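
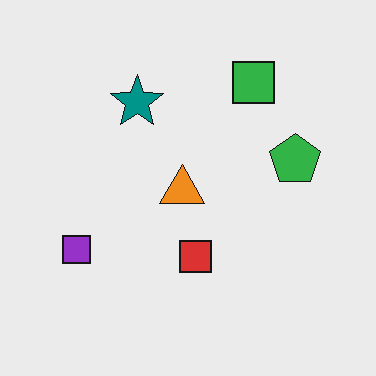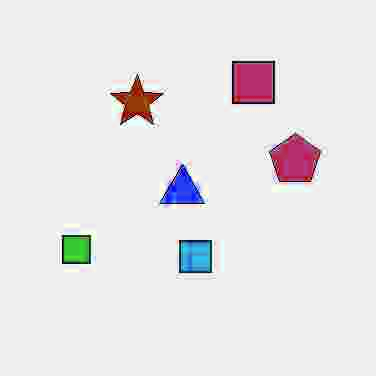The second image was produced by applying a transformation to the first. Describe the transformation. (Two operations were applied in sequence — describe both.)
It was degraded with heavy JPEG compression, then hue-shifted by a large amount.

Blocky 8×8 compression artifacts appear around shape edges and the flat background shows ringing — characteristic JPEG degradation. Every shape's color has rotated by the same amount around the hue wheel — a uniform hue shift.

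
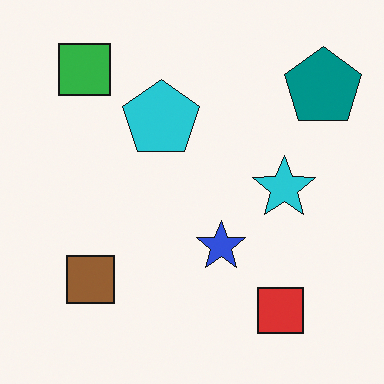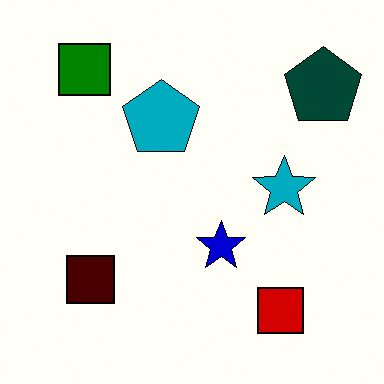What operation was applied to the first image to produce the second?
The second image is the first boosted in contrast.

Tones are pushed away from mid-grey across the whole image — a global contrast change.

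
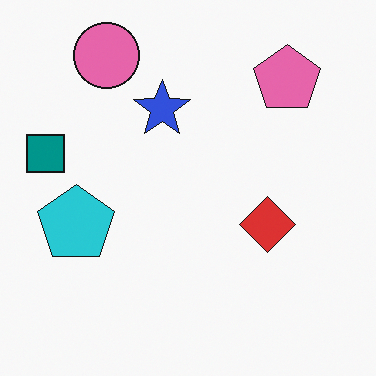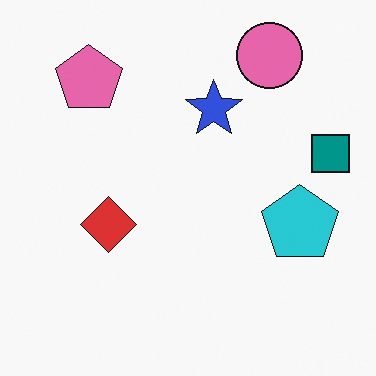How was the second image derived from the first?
Flipped horizontally (left ↔ right).

The teal square is in the left of the first image and the right of the second — shapes on opposite sides of the vertical midline have swapped in a mirror flip.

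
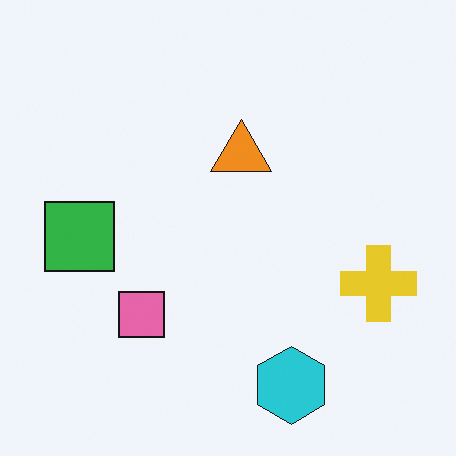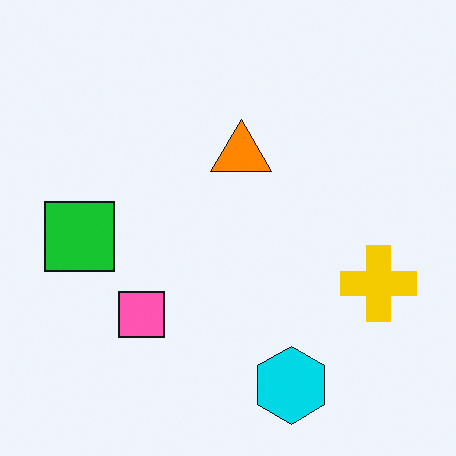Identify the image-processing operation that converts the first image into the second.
Slightly oversaturated.

All colors are more vivid — a global saturation change.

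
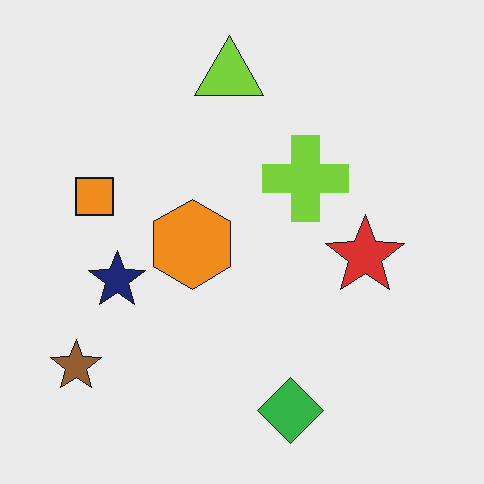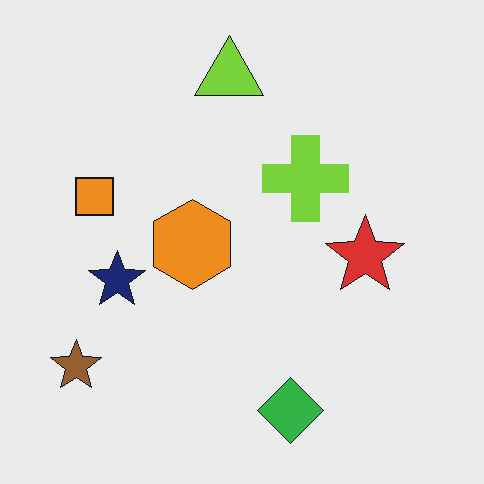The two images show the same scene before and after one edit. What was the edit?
The second image is the first given moderate JPEG compression.

Blocky 8×8 compression artifacts appear around shape edges and the flat background shows ringing — characteristic JPEG degradation.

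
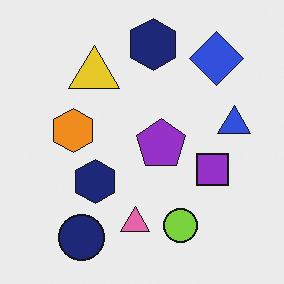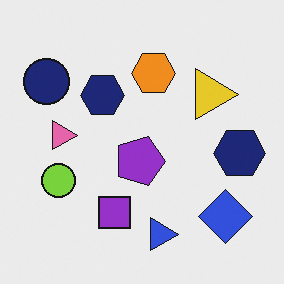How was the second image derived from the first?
It was rotated 90° clockwise.

The navy circle sits in the bottom-left of the first image and the top-left of the second — consistent with a whole-image 90° clockwise rotation.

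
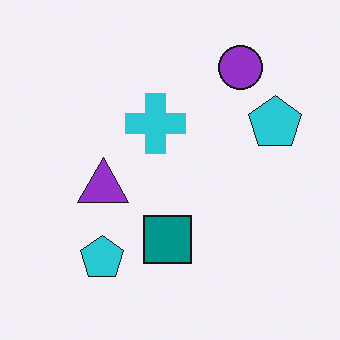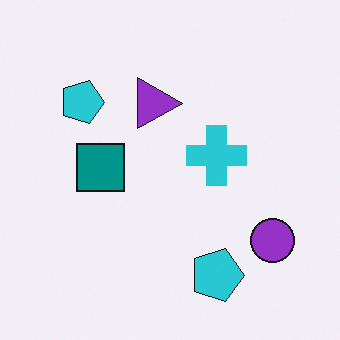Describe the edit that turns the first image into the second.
The transformation is: rotated 90° clockwise.

The purple circle sits in the top-right of the first image and the bottom-right of the second — consistent with a whole-image 90° clockwise rotation.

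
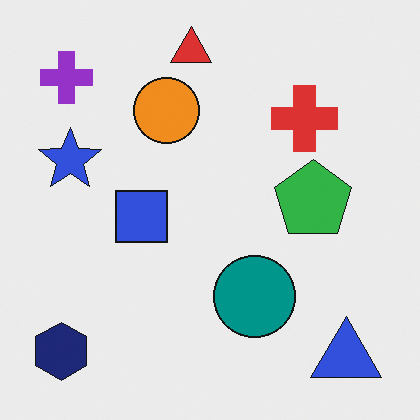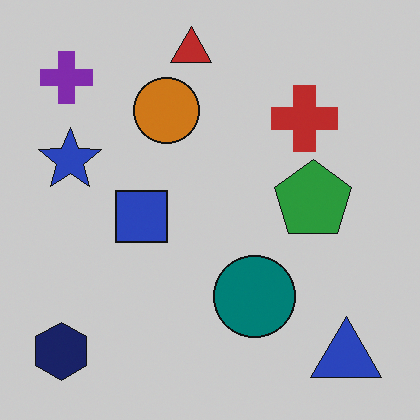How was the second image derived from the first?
Slightly darkened.

Every pixel — background and shapes alike — is uniformly darkened.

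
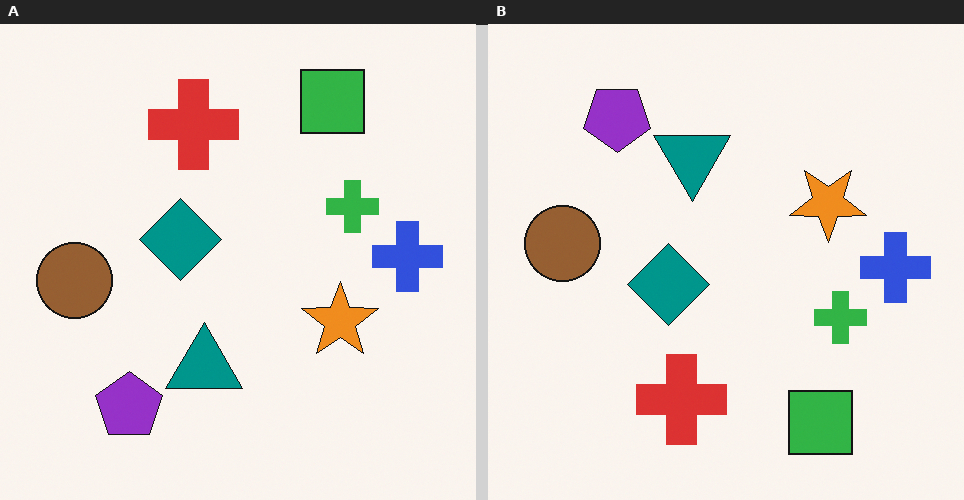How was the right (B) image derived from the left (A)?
The transformation is: flipped vertically (top ↔ bottom).

The green square is in the top-right of the left (A) image and the bottom-right of the right (B) — shapes on opposite sides of the horizontal midline have swapped in a mirror flip.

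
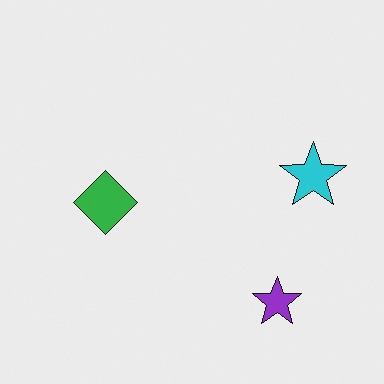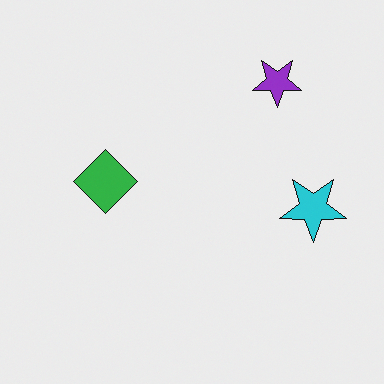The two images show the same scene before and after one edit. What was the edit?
The second image is the first flipped vertically (top ↔ bottom).

The purple star is in the bottom-right of the first image and the top-right of the second — shapes on opposite sides of the horizontal midline have swapped in a mirror flip.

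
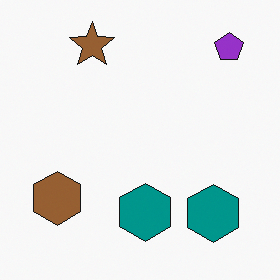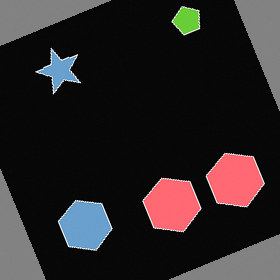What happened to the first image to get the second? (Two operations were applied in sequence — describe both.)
The image was color-inverted (negative), then rotated counter-clockwise by a clearly visible amount.

The light background has become dark and every shape's color is its complement — a photographic negative. Every shape is tilted by the same angle and the image corners show triangular fill wedges — a whole-image rotation by a non-right angle.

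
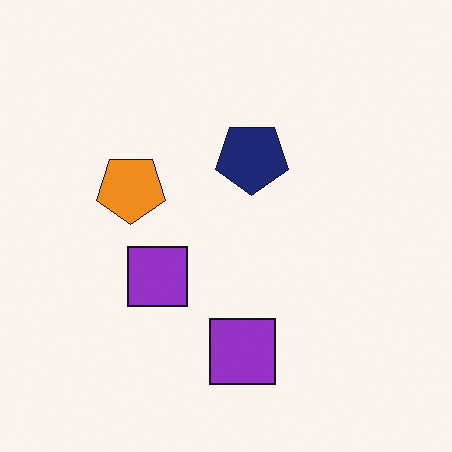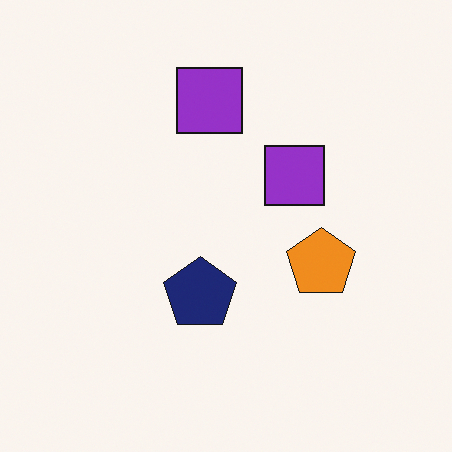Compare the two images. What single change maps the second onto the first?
It was rotated 180°.

The orange pentagon sits in the right of the second image and the left of the first — consistent with a whole-image 180° rotation.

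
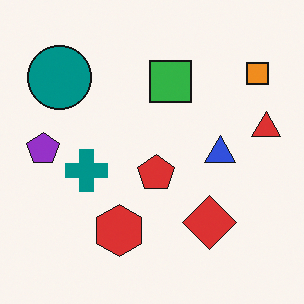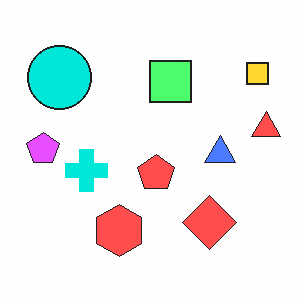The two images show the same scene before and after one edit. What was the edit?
The image was brightened a lot.

Every pixel — background and shapes alike — is uniformly brightened.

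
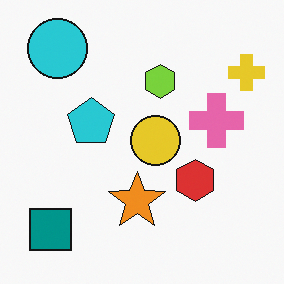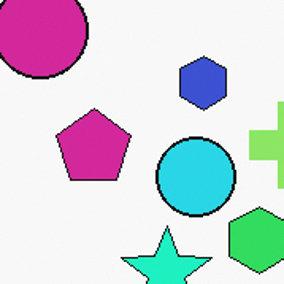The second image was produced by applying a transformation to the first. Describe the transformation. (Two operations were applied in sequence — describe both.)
This is the original image hue-shifted through roughly a third of the color wheel, then cropped to a modestly smaller region and rescaled.

Every shape's color has rotated by the same amount around the hue wheel — a uniform hue shift. The visible shapes are larger and the field of view is narrower; shapes near the original edges may be partly or wholly outside the frame — a crop-and-rescale.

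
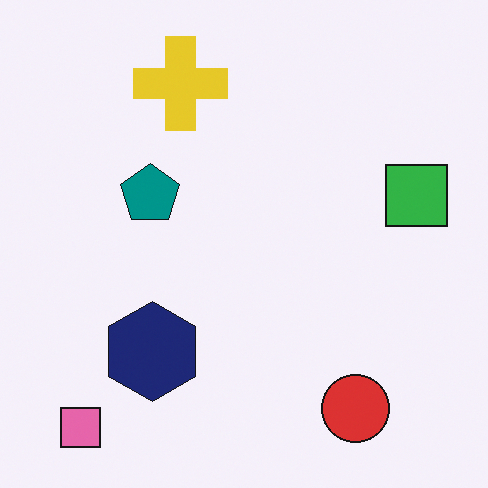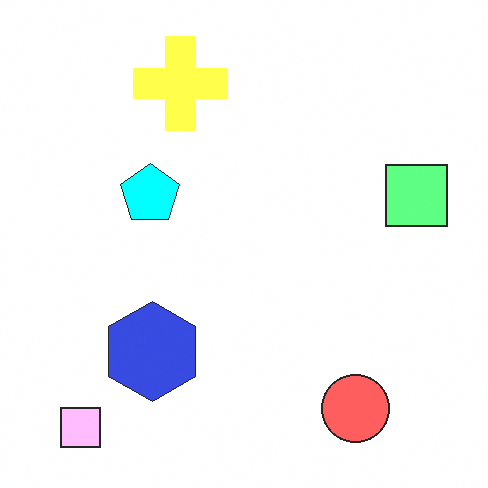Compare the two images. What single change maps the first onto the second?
Noticeably brightened.

Every pixel — background and shapes alike — is uniformly brightened.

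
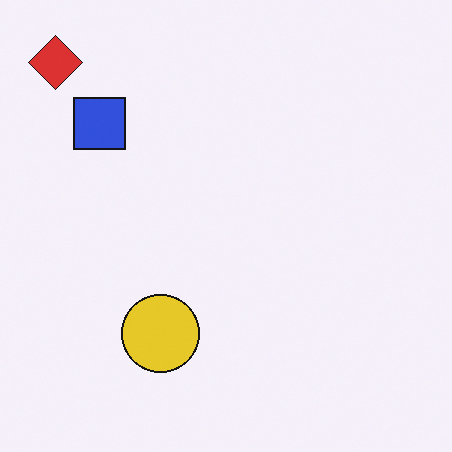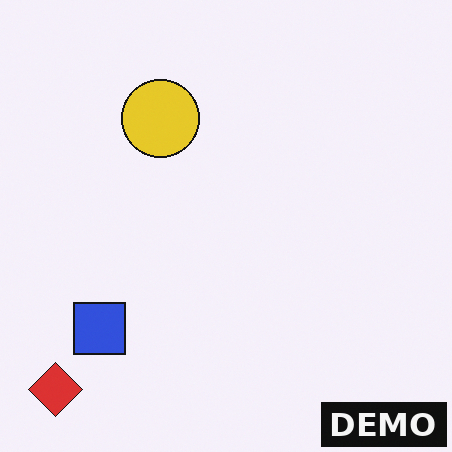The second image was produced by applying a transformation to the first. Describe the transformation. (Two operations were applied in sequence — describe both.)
The transformation is: flipped vertically (top ↔ bottom), then watermarked with the text "DEMO" in the lower-right corner.

The red diamond is in the top-left of the first image and the bottom-left of the second — shapes on opposite sides of the horizontal midline have swapped in a mirror flip. A dark label reading "DEMO" appears in the lower-right corner.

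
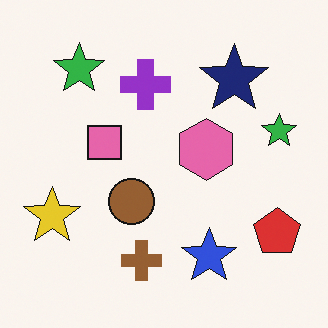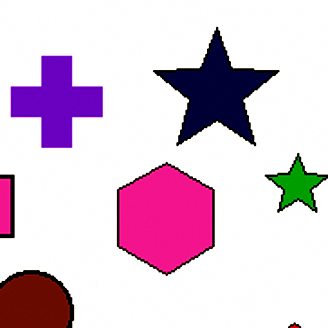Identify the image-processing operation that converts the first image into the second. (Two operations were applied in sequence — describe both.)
The image was cropped tightly and scaled back up, then given much higher contrast.

The visible shapes are larger and the field of view is narrower; shapes near the original edges may be partly or wholly outside the frame — a crop-and-rescale. Tones are pushed away from mid-grey across the whole image — a global contrast change.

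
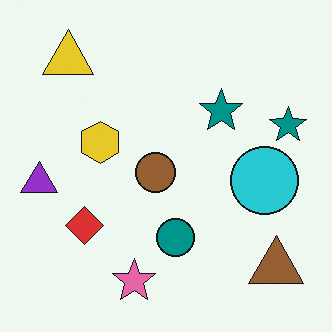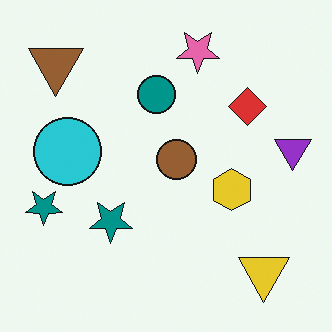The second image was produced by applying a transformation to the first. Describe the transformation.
The image was rotated 180°.

The brown triangle sits in the bottom-right of the first image and the top-left of the second — consistent with a whole-image 180° rotation.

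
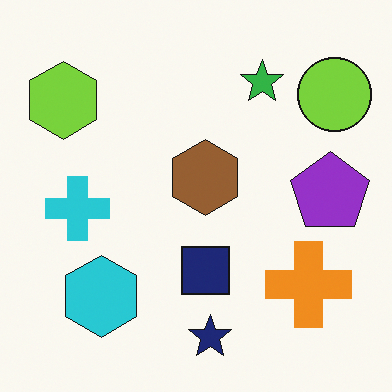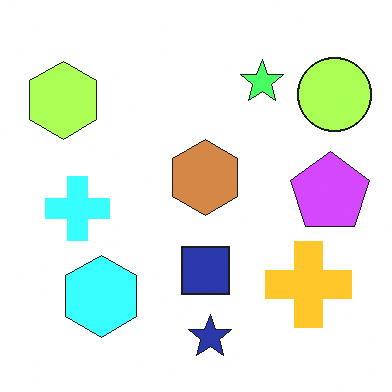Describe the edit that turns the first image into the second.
The second image is the first brightened a lot.

Every pixel — background and shapes alike — is uniformly brightened.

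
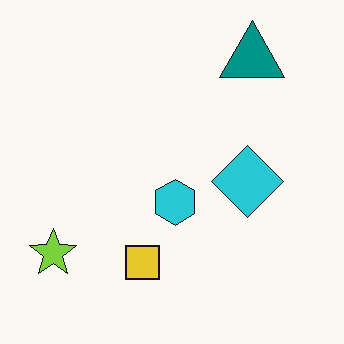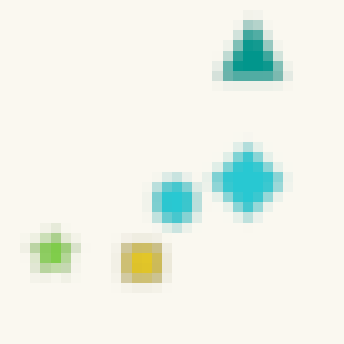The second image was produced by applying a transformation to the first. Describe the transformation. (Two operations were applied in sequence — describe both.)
It was strongly gaussian-blurred, then heavily pixelated into large blocks.

Shape edges and outlines are uniformly softened across the whole image. Shapes are reduced to large square blocks; fine edges and outlines are lost — a downscale-then-upscale (mosaic) effect.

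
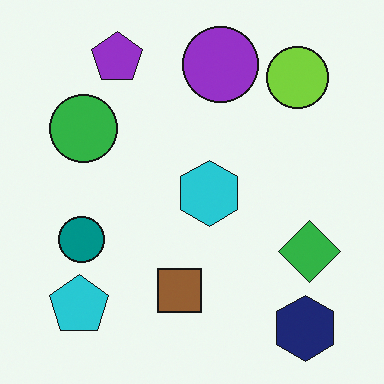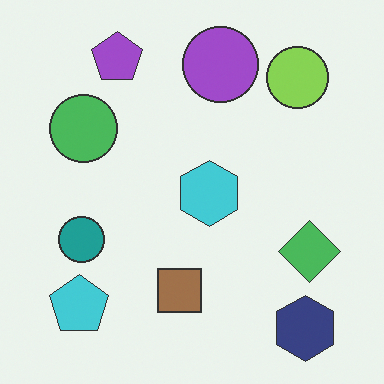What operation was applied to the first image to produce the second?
The image was given slightly reduced contrast.

Tones are pushed toward mid-grey across the whole image — a global contrast change.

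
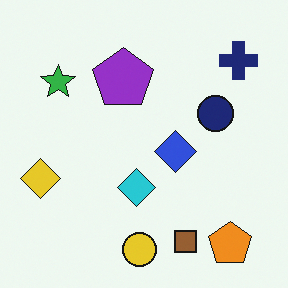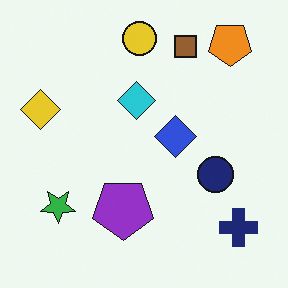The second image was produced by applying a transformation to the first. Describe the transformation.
It was flipped vertically (top ↔ bottom).

The yellow circle is in the bottom of the first image and the top of the second — shapes on opposite sides of the horizontal midline have swapped in a mirror flip.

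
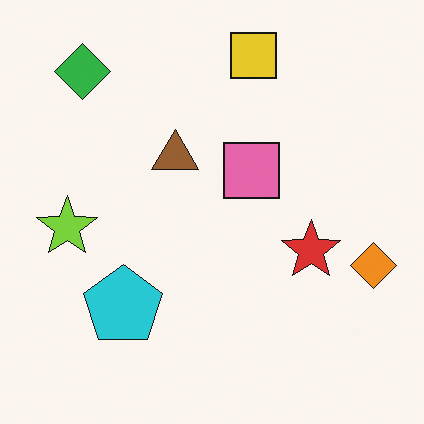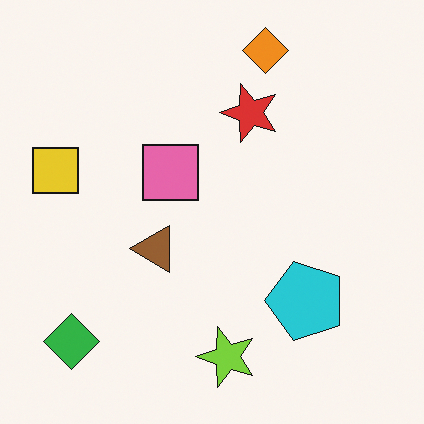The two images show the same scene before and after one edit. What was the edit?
The transformation is: rotated 90° counter-clockwise.

The green diamond sits in the top-left of the first image and the bottom-left of the second — consistent with a whole-image 90° counter-clockwise rotation.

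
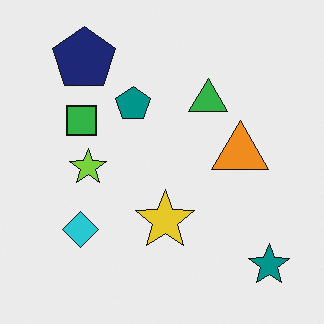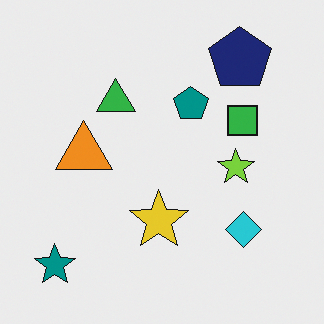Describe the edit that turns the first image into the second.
The image was flipped horizontally (left ↔ right).

The teal star is in the bottom-right of the first image and the bottom-left of the second — shapes on opposite sides of the vertical midline have swapped in a mirror flip.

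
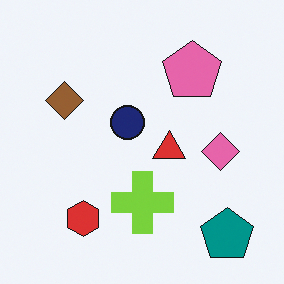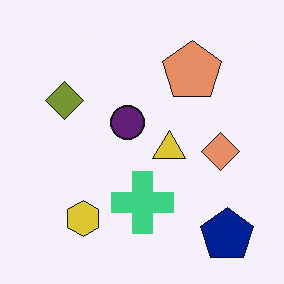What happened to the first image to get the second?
This is the original image hue-shifted by a small amount.

Every shape's color has rotated by the same amount around the hue wheel — a uniform hue shift.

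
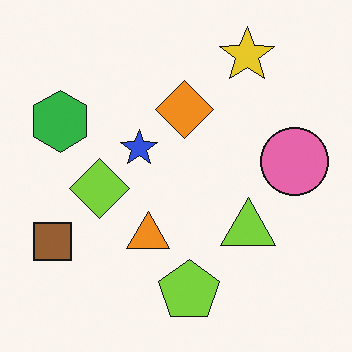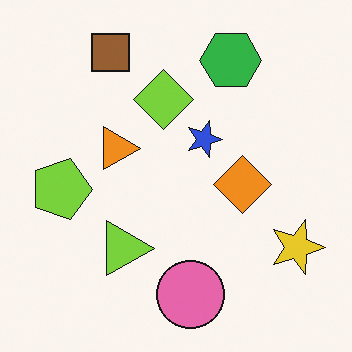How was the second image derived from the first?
It was rotated 90° clockwise.

The yellow star sits in the top-right of the first image and the bottom-right of the second — consistent with a whole-image 90° clockwise rotation.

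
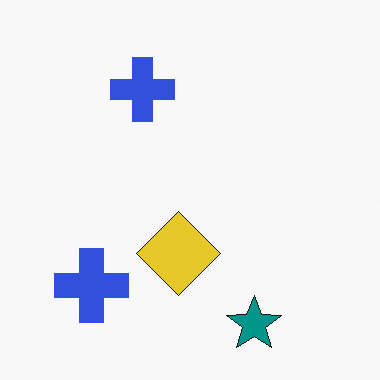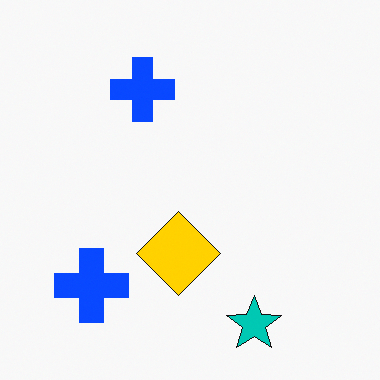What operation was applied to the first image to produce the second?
Heavily oversaturated.

All colors are more vivid — a global saturation change.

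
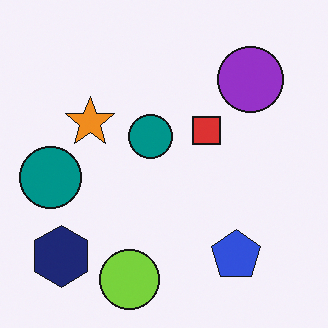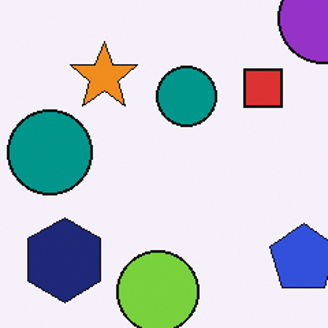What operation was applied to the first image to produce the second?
This is the original image cropped slightly and scaled back up.

The visible shapes are larger and the field of view is narrower; shapes near the original edges may be partly or wholly outside the frame — a crop-and-rescale.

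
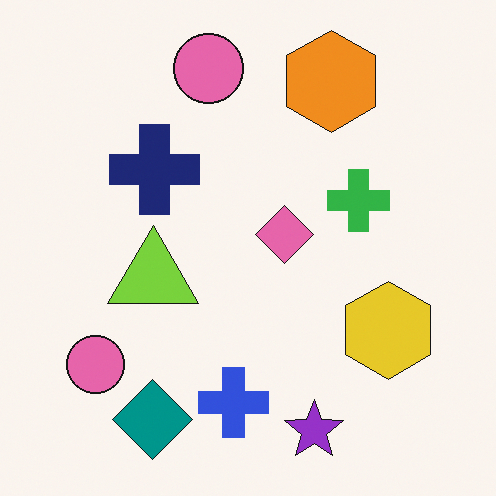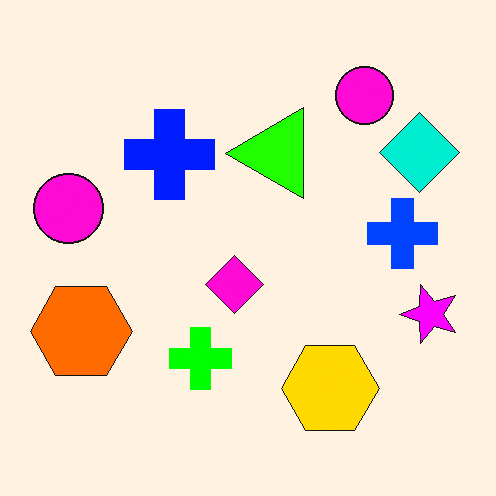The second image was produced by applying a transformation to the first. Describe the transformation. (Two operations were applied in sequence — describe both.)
It was transposed (reflected across the top-left ↔ bottom-right diagonal), then heavily oversaturated.

Shapes have swapped their row and column positions — what was in the top-right is now in the bottom-left — a diagonal reflection. All colors are more vivid — a global saturation change.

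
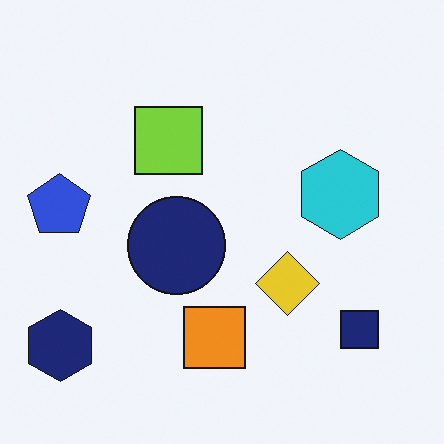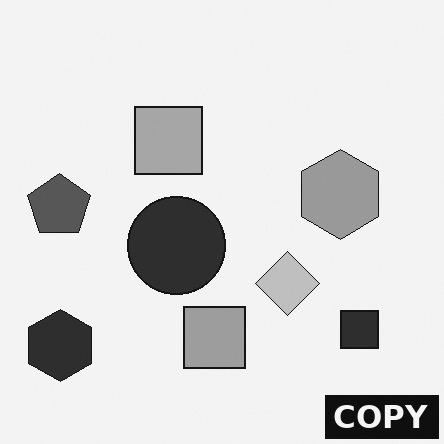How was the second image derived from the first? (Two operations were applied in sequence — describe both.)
Converted to grayscale, then watermarked with the text "COPY" in the lower-right corner.

All color is removed — every shape is now a shade of grey. A dark label reading "COPY" appears in the lower-right corner.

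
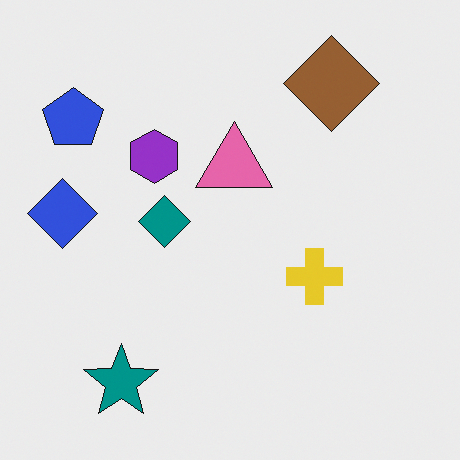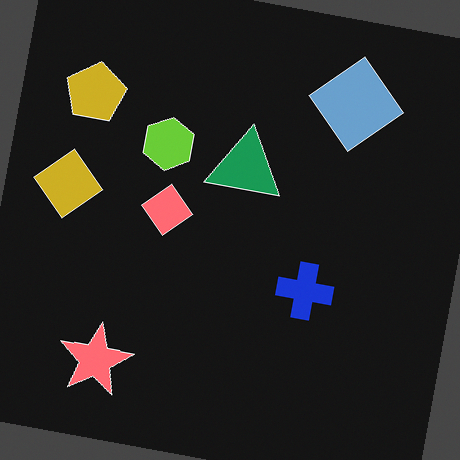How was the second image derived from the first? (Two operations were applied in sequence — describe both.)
This is the original image color-inverted (negative), then rotated clockwise by a slight angle.

The light background has become dark and every shape's color is its complement — a photographic negative. Every shape is tilted by the same angle and the image corners show triangular fill wedges — a whole-image rotation by a non-right angle.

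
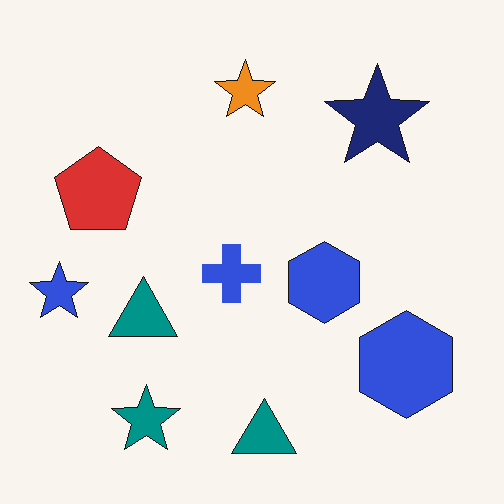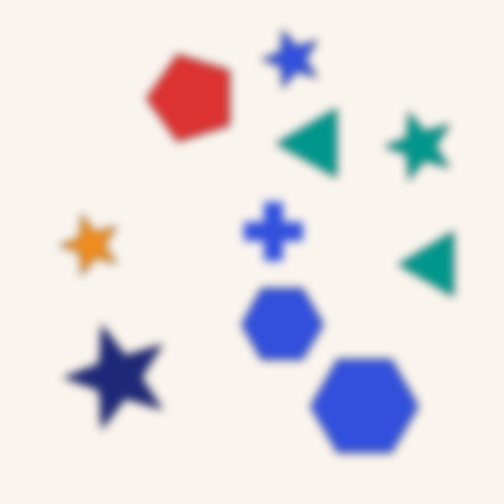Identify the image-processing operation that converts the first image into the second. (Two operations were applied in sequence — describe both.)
Transposed (reflected across the top-left ↔ bottom-right diagonal), then noticeably gaussian-blurred.

Shapes have swapped their row and column positions — what was in the top-right is now in the bottom-left — a diagonal reflection. Shape edges and outlines are uniformly softened across the whole image.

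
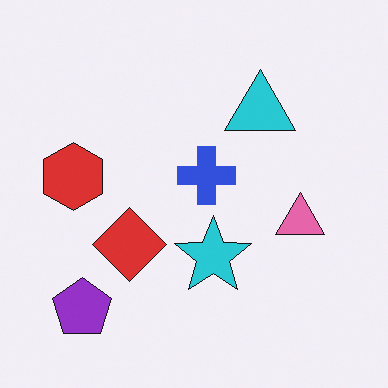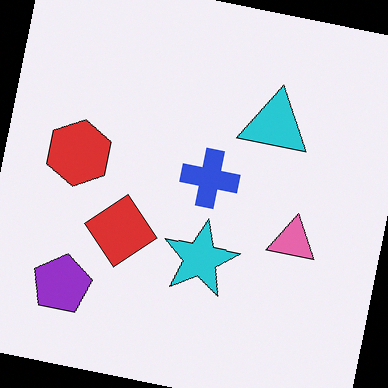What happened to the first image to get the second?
The image was rotated clockwise by a few degrees.

Every shape is tilted by the same angle and the image corners show triangular fill wedges — a whole-image rotation by a non-right angle.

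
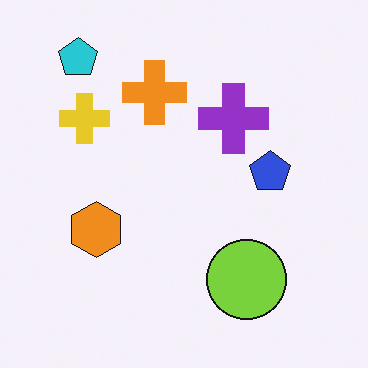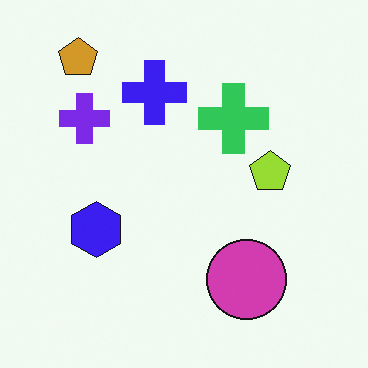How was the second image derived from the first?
This is the original image hue-shifted by a large amount.

Every shape's color has rotated by the same amount around the hue wheel — a uniform hue shift.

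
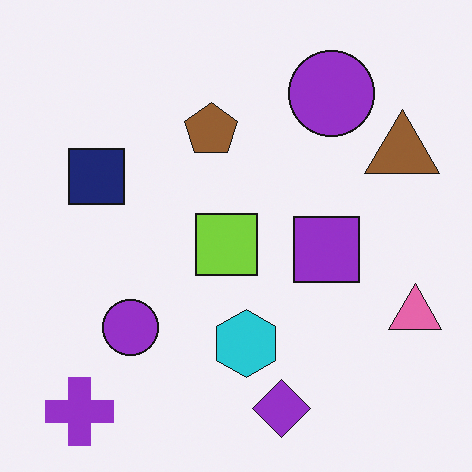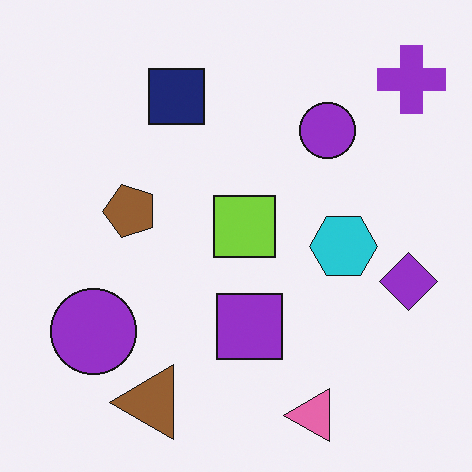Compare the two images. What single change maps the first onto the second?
It was transposed (reflected across the top-left ↔ bottom-right diagonal).

Shapes have swapped their row and column positions — what was in the top-right is now in the bottom-left — a diagonal reflection.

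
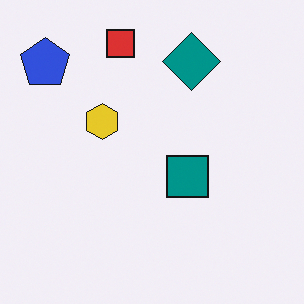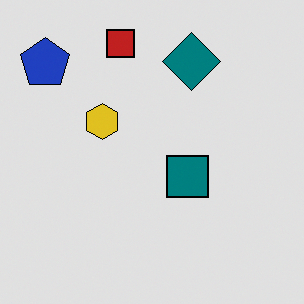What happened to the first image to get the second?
The image was posterized to a reduced palette.

Each flat color has snapped to a coarser quantized level — most visibly, the near-white background has dropped to a flat grey.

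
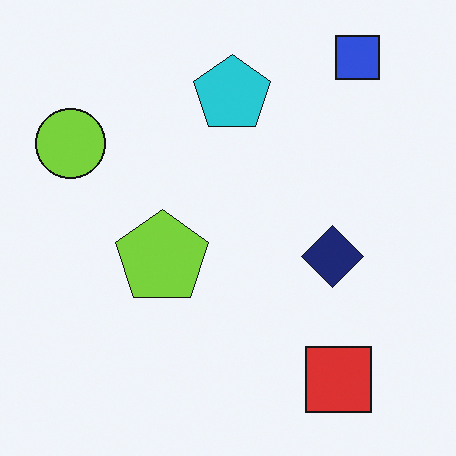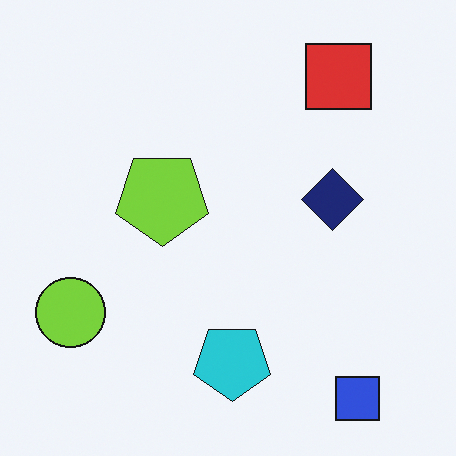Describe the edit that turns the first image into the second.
The transformation is: flipped vertically (top ↔ bottom).

The blue square is in the top-right of the first image and the bottom-right of the second — shapes on opposite sides of the horizontal midline have swapped in a mirror flip.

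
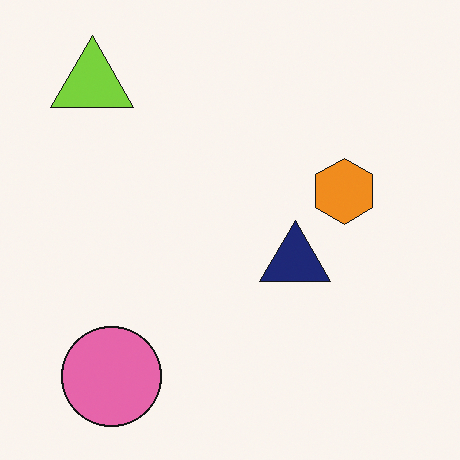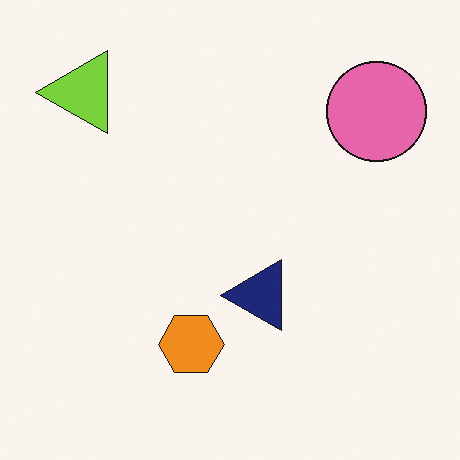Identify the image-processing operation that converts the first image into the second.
Transposed (reflected across the top-left ↔ bottom-right diagonal).

Shapes have swapped their row and column positions — what was in the top-right is now in the bottom-left — a diagonal reflection.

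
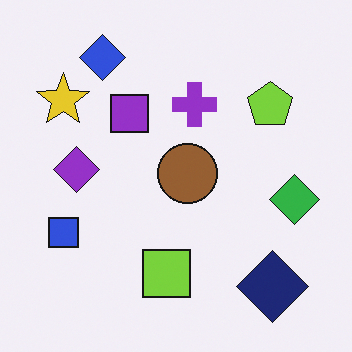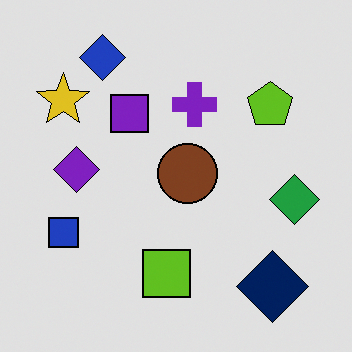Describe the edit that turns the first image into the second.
It was moderately posterized.

Each flat color has snapped to a coarser quantized level — most visibly, the near-white background has dropped to a flat grey.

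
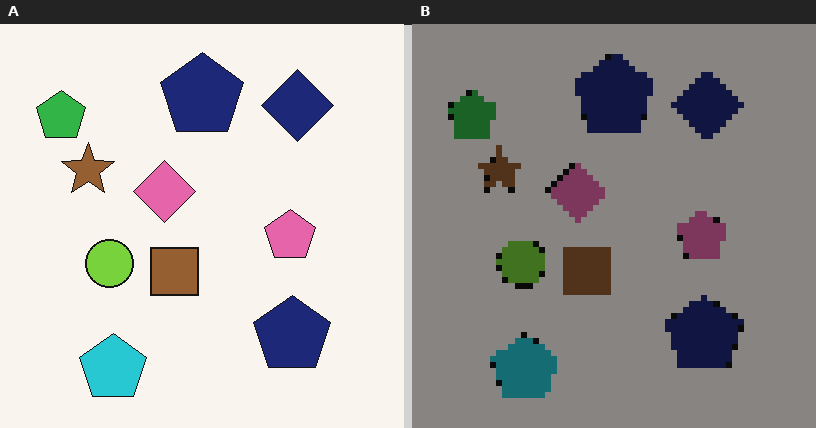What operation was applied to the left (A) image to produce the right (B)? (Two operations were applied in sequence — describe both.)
It was moderately pixelated, then substantially darkened.

Shapes are reduced to large square blocks; fine edges and outlines are lost — a downscale-then-upscale (mosaic) effect. Every pixel — background and shapes alike — is uniformly darkened.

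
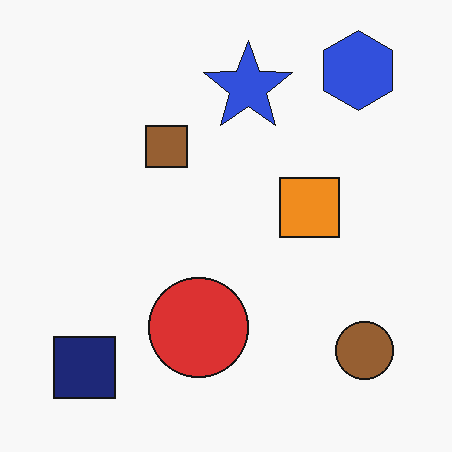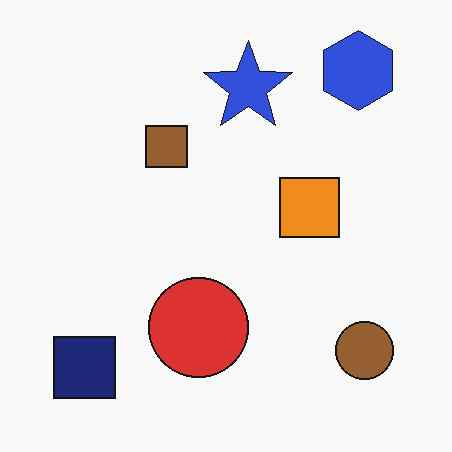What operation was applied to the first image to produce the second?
The image was JPEG-compressed with visible artifacts.

Blocky 8×8 compression artifacts appear around shape edges and the flat background shows ringing — characteristic JPEG degradation.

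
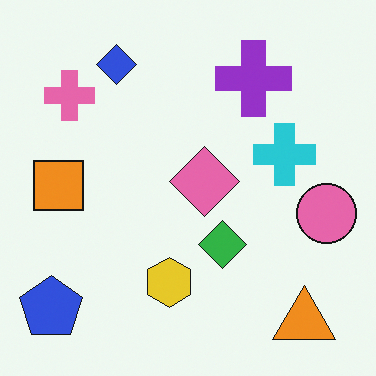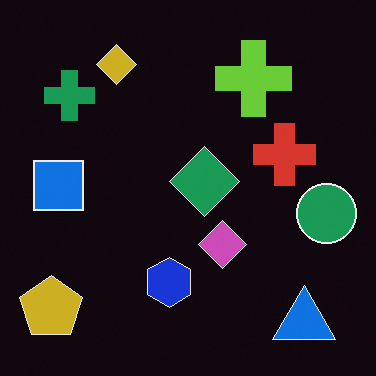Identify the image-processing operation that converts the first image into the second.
The image was color-inverted (negative).

The light background has become dark and every shape's color is its complement — a photographic negative.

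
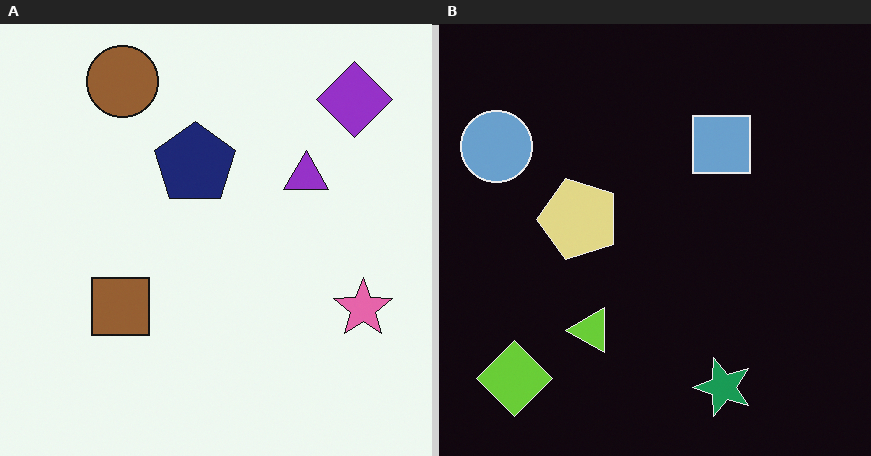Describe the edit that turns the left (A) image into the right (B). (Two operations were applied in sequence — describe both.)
It was color-inverted (negative), then transposed (reflected across the top-left ↔ bottom-right diagonal).

The light background has become dark and every shape's color is its complement — a photographic negative. Shapes have swapped their row and column positions — what was in the top-right is now in the bottom-left — a diagonal reflection.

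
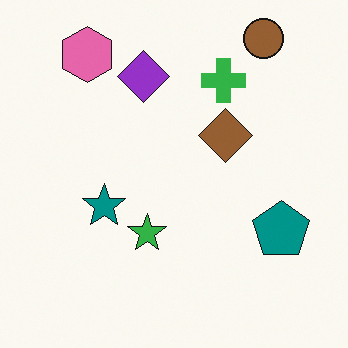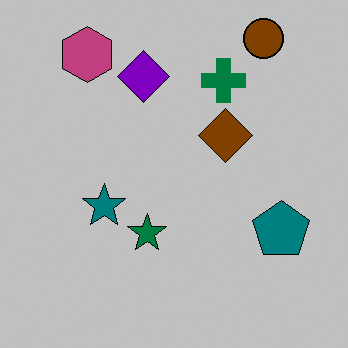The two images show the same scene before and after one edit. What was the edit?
The transformation is: aggressively posterized.

Each flat color has snapped to a coarser quantized level — most visibly, the near-white background has dropped to a flat grey.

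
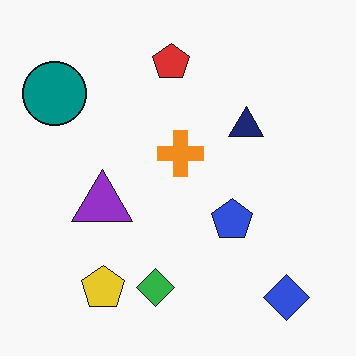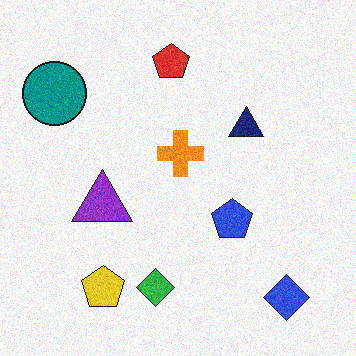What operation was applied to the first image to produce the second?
The transformation is: degraded with moderate additive noise.

Random speckle covers the whole image, including the flat background.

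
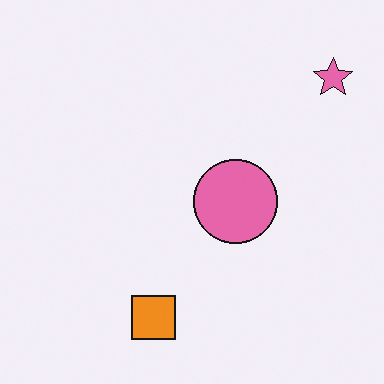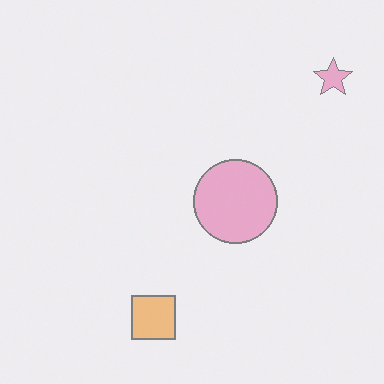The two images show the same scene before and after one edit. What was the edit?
It was washed out (contrast reduced).

Tones are pushed toward mid-grey across the whole image — a global contrast change.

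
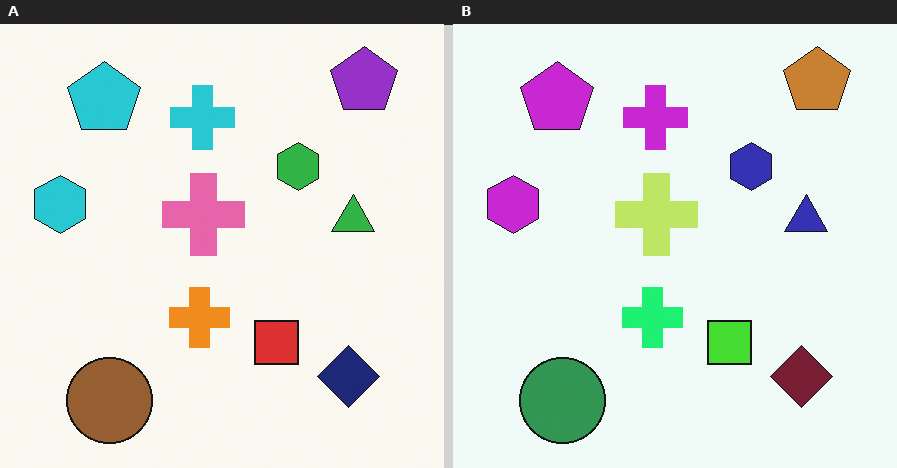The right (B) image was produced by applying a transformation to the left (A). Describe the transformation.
The right (B) image is the left (A) hue-shifted noticeably.

Every shape's color has rotated by the same amount around the hue wheel — a uniform hue shift.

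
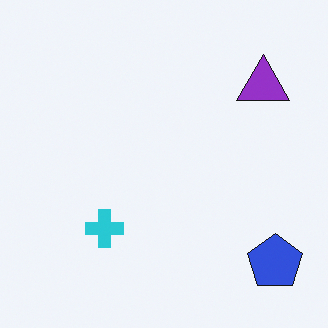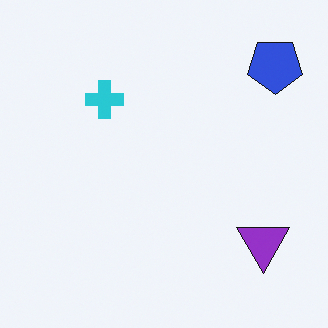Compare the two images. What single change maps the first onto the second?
The second image is the first flipped vertically (top ↔ bottom).

The blue pentagon is in the bottom-right of the first image and the top-right of the second — shapes on opposite sides of the horizontal midline have swapped in a mirror flip.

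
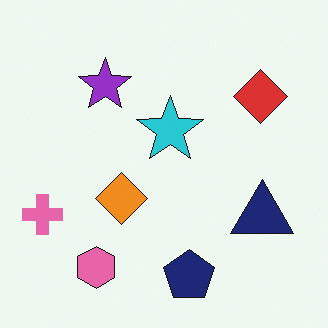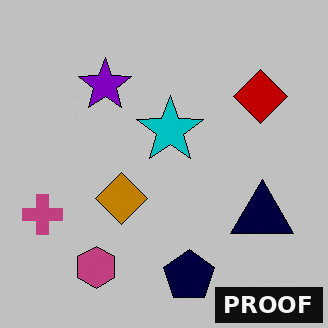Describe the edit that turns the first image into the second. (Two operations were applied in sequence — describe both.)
This is the original image heavily posterized to just a handful of flat colors, then watermarked with the text "PROOF" in the lower-right corner.

Each flat color has snapped to a coarser quantized level — most visibly, the near-white background has dropped to a flat grey. A dark label reading "PROOF" appears in the lower-right corner.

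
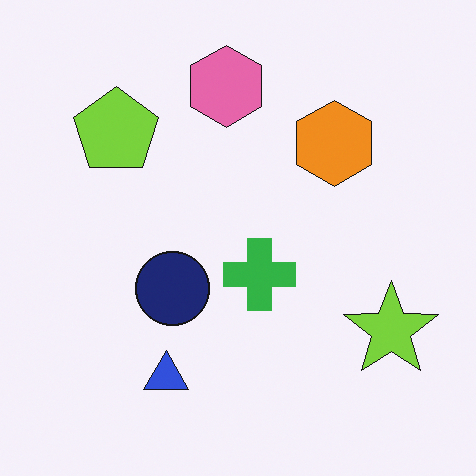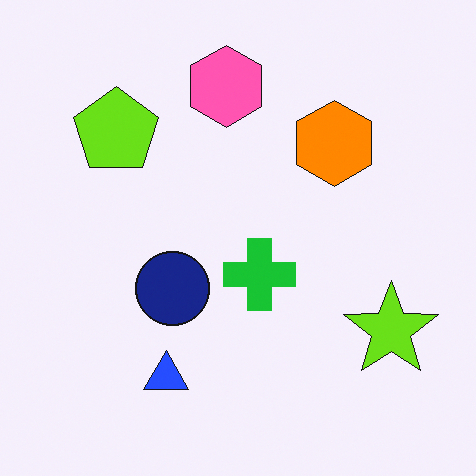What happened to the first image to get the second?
This is the original image slightly oversaturated.

All colors are more vivid — a global saturation change.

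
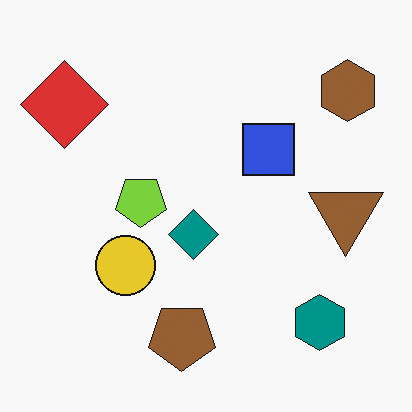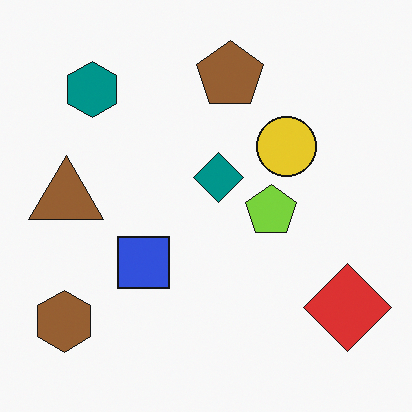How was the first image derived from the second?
It was rotated 180°.

The brown hexagon sits in the bottom-left of the second image and the top-right of the first — consistent with a whole-image 180° rotation.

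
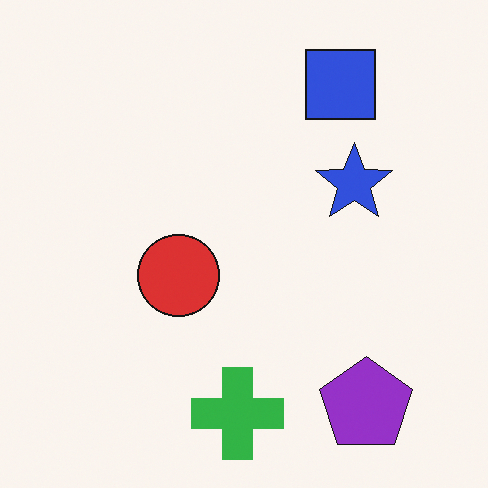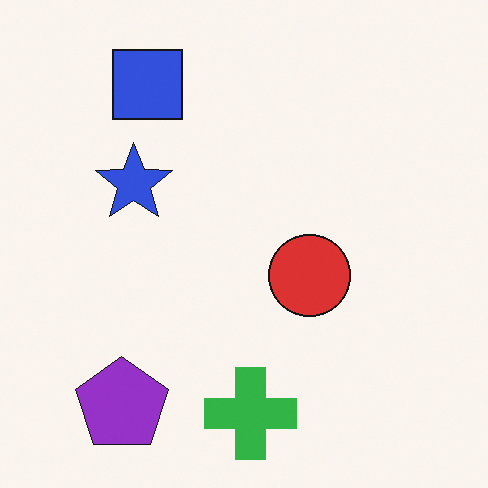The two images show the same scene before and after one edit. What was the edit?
This is the original image flipped horizontally (left ↔ right).

The purple pentagon is in the bottom-right of the first image and the bottom-left of the second — shapes on opposite sides of the vertical midline have swapped in a mirror flip.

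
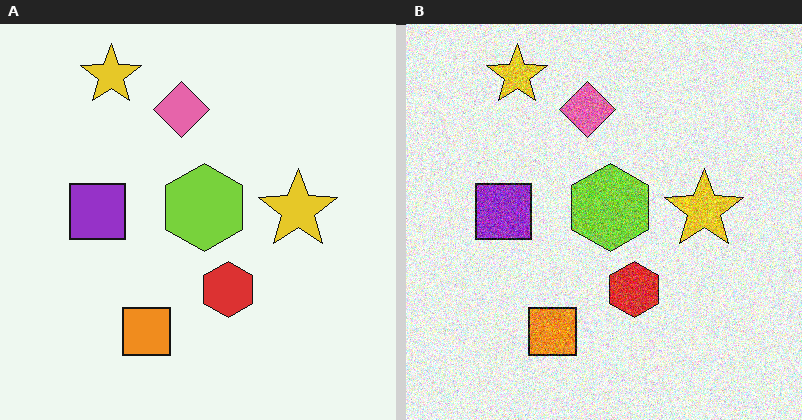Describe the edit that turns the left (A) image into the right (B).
The transformation is: degraded with strong gaussian noise.

Random speckle covers the whole image, including the flat background.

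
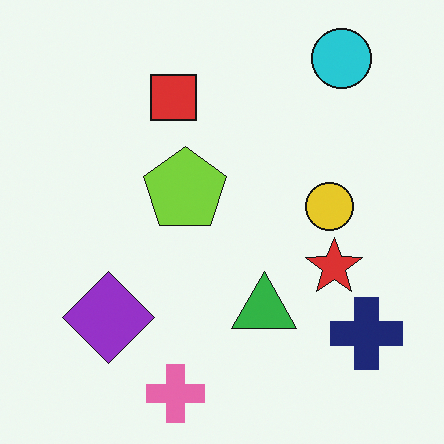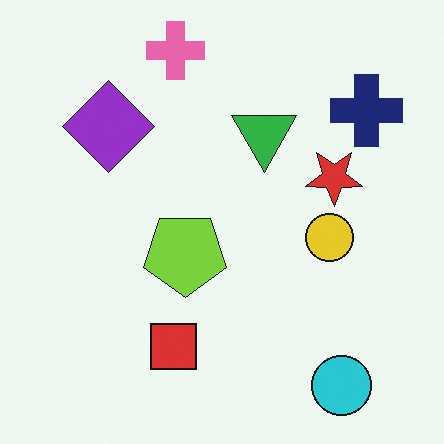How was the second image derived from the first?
Flipped vertically (top ↔ bottom).

The pink cross is in the bottom of the first image and the top of the second — shapes on opposite sides of the horizontal midline have swapped in a mirror flip.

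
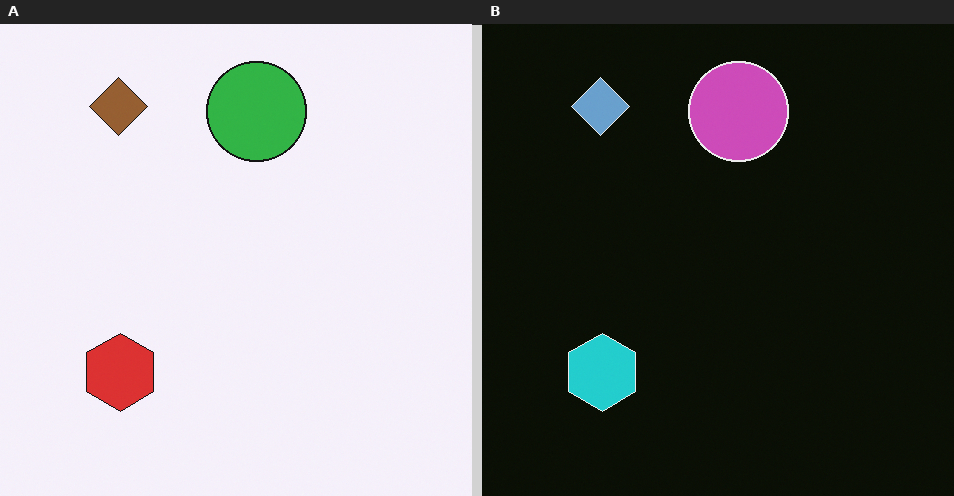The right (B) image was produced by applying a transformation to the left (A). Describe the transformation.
The transformation is: color-inverted (negative).

The light background has become dark and every shape's color is its complement — a photographic negative.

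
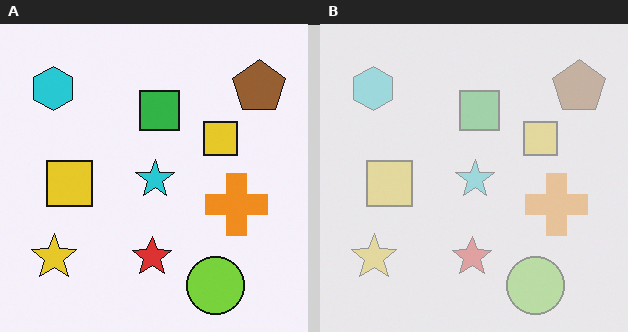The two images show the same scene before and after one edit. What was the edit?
The transformation is: given much lower contrast.

Tones are pushed toward mid-grey across the whole image — a global contrast change.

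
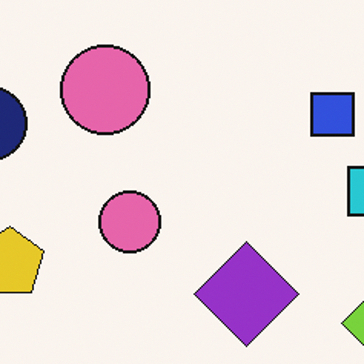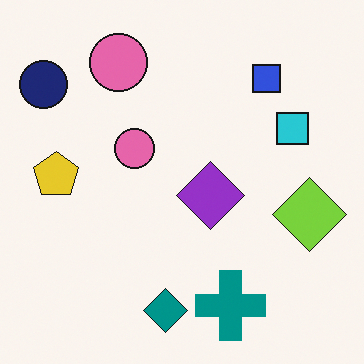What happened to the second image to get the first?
The first image is the second cropped to a modestly smaller region and rescaled.

The visible shapes are larger and the field of view is narrower; shapes near the original edges may be partly or wholly outside the frame — a crop-and-rescale.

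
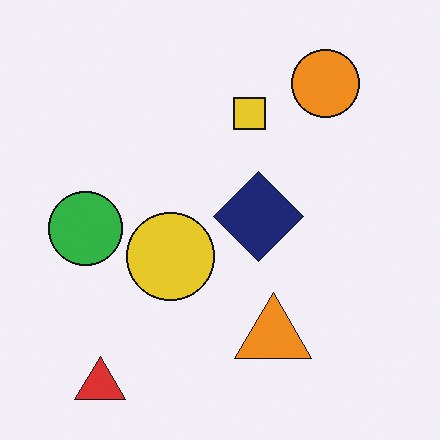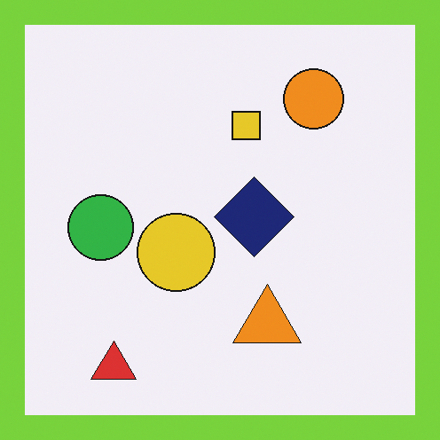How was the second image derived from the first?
The image was framed with a lime border.

A solid lime frame runs around the edge of the second image, with the content slightly shrunk inside it.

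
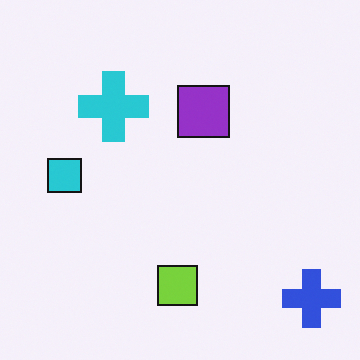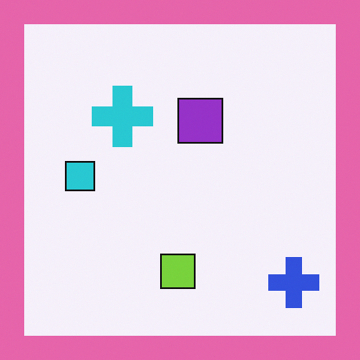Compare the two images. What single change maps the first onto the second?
The second image is the first framed with a pink border.

A solid pink frame runs around the edge of the second image, with the content slightly shrunk inside it.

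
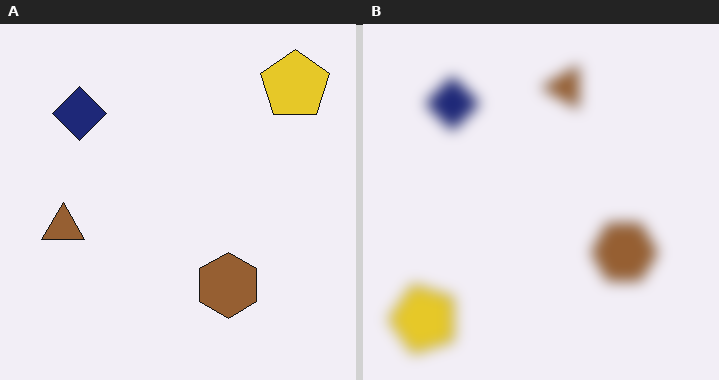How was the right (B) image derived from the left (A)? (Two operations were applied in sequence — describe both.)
It was transposed (reflected across the top-left ↔ bottom-right diagonal), then heavily blurred.

Shapes have swapped their row and column positions — what was in the top-right is now in the bottom-left — a diagonal reflection. Shape edges and outlines are uniformly softened across the whole image.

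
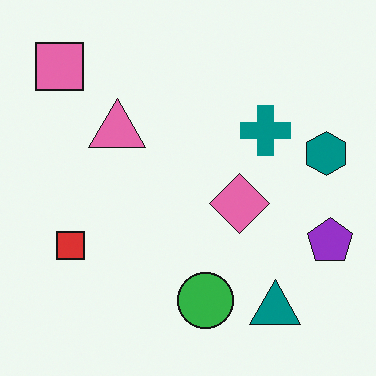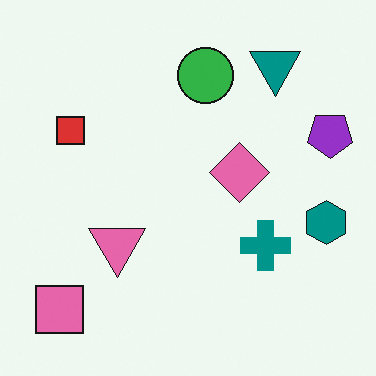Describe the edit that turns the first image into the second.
The transformation is: flipped vertically (top ↔ bottom).

The pink square is in the top-left of the first image and the bottom-left of the second — shapes on opposite sides of the horizontal midline have swapped in a mirror flip.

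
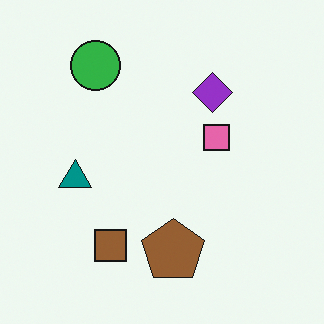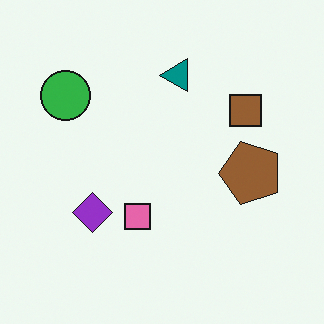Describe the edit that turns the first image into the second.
The transformation is: transposed (reflected across the top-left ↔ bottom-right diagonal).

Shapes have swapped their row and column positions — what was in the top-right is now in the bottom-left — a diagonal reflection.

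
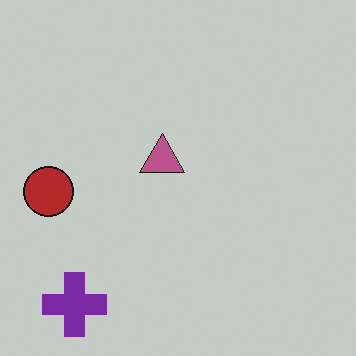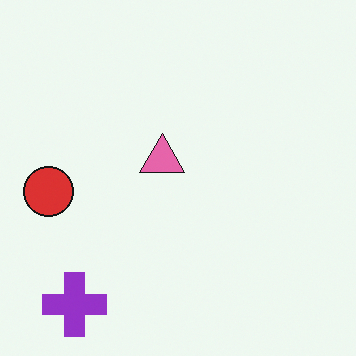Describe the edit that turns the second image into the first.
It was darkened a little.

Every pixel — background and shapes alike — is uniformly darkened.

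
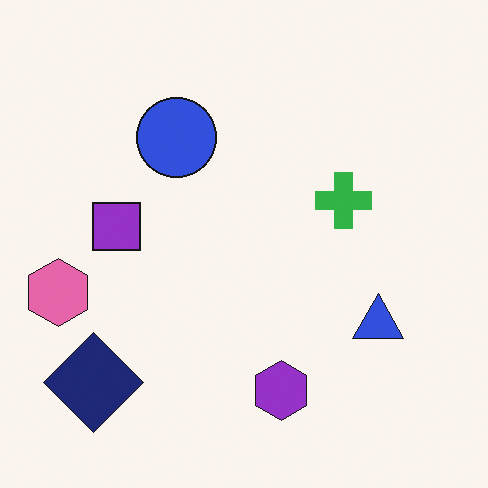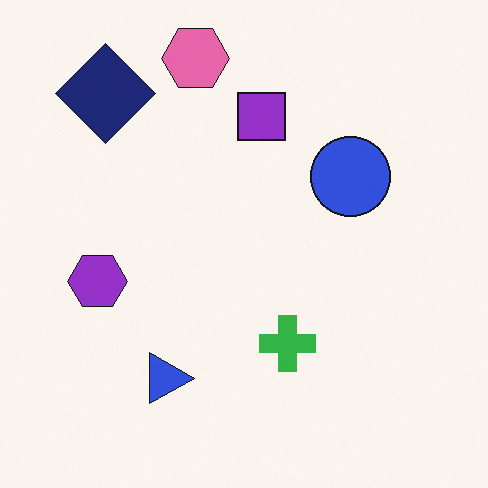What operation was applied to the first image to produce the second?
The image was rotated 90° clockwise.

The navy diamond sits in the bottom-left of the first image and the top-left of the second — consistent with a whole-image 90° clockwise rotation.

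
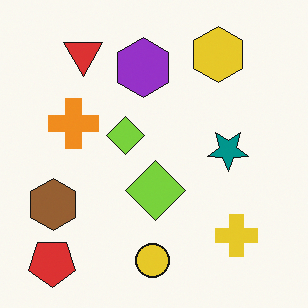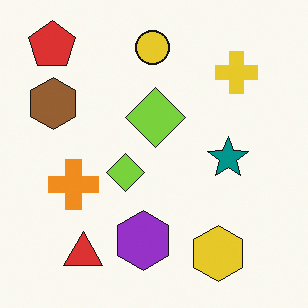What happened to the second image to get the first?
Flipped vertically (top ↔ bottom).

The red pentagon is in the top-left of the second image and the bottom-left of the first — shapes on opposite sides of the horizontal midline have swapped in a mirror flip.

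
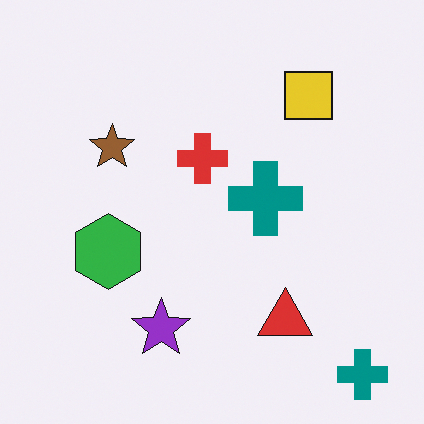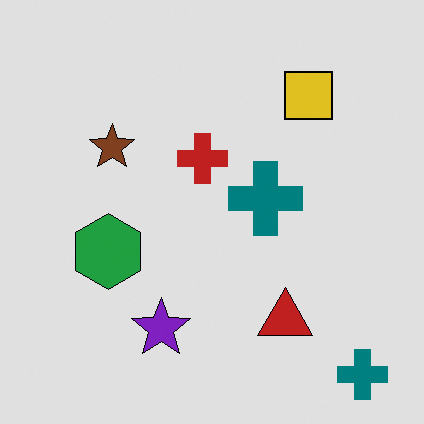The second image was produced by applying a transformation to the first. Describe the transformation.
Posterized to a reduced palette.

Each flat color has snapped to a coarser quantized level — most visibly, the near-white background has dropped to a flat grey.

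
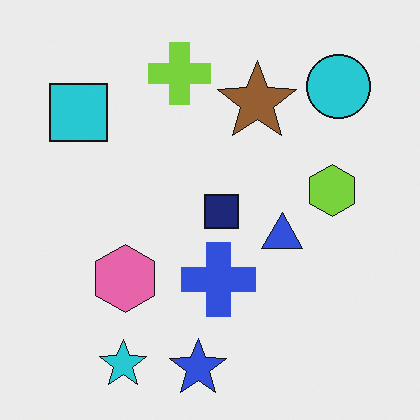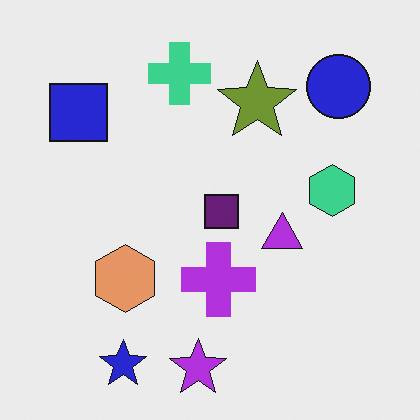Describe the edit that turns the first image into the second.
The transformation is: hue-shifted by a small amount.

Every shape's color has rotated by the same amount around the hue wheel — a uniform hue shift.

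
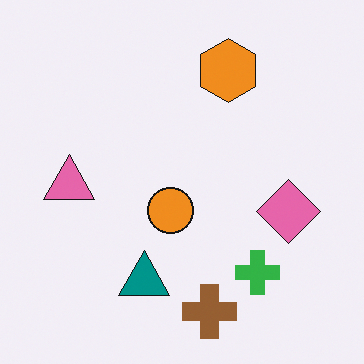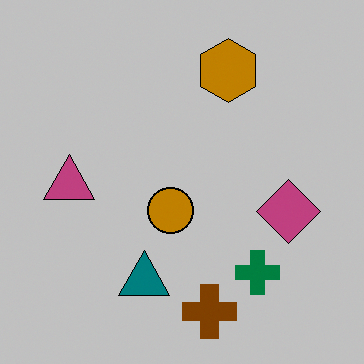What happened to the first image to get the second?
It was aggressively posterized.

Each flat color has snapped to a coarser quantized level — most visibly, the near-white background has dropped to a flat grey.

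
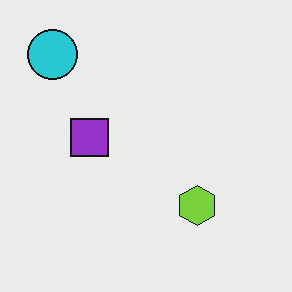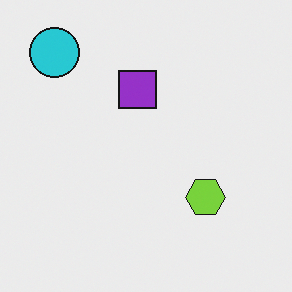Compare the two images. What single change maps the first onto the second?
Transposed (reflected across the top-left ↔ bottom-right diagonal).

Shapes have swapped their row and column positions — what was in the top-right is now in the bottom-left — a diagonal reflection.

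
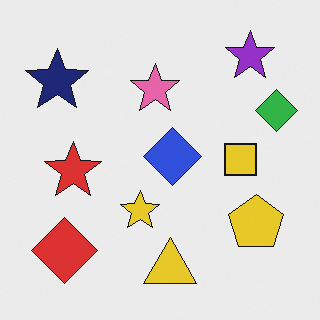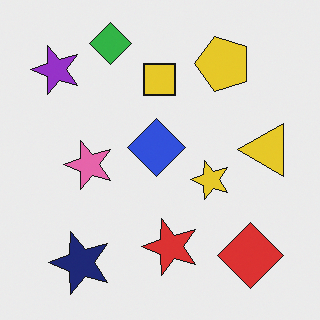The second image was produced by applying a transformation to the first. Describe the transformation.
The transformation is: rotated 90° counter-clockwise.

The purple star sits in the top-right of the first image and the top-left of the second — consistent with a whole-image 90° counter-clockwise rotation.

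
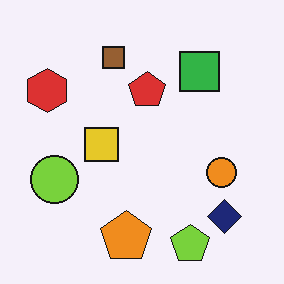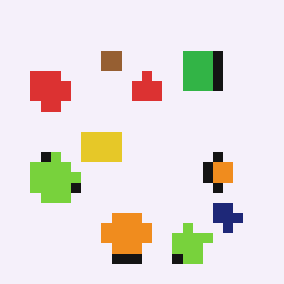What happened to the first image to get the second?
Coarsely pixelated.

Shapes are reduced to large square blocks; fine edges and outlines are lost — a downscale-then-upscale (mosaic) effect.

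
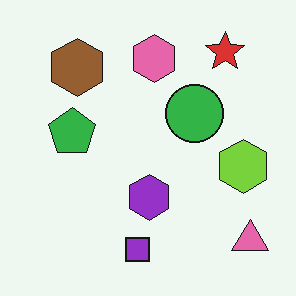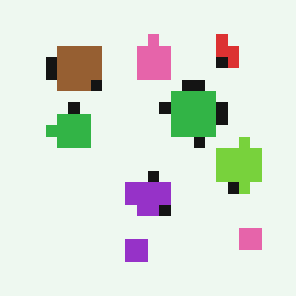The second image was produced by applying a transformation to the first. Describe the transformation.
The transformation is: coarsely pixelated.

Shapes are reduced to large square blocks; fine edges and outlines are lost — a downscale-then-upscale (mosaic) effect.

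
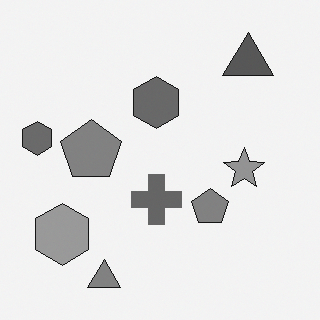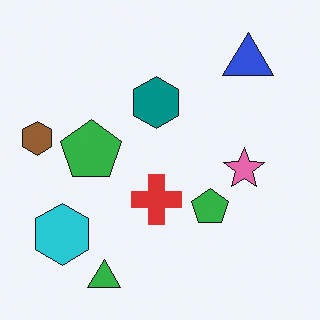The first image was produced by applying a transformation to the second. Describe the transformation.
The first image is the second converted to grayscale.

All color is removed — every shape is now a shade of grey.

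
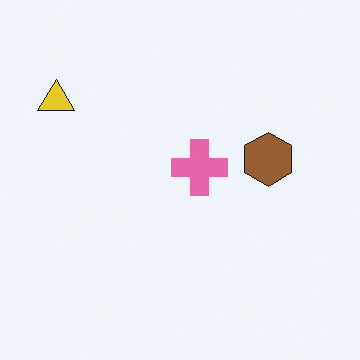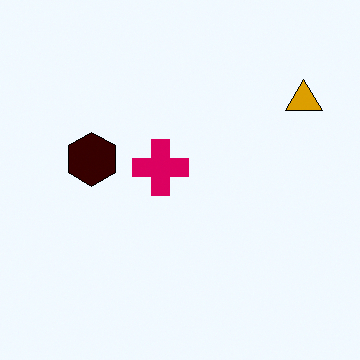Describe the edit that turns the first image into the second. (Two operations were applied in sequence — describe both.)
The second image is the first given much higher contrast, then flipped horizontally (left ↔ right).

Tones are pushed away from mid-grey across the whole image — a global contrast change. The yellow triangle is in the top-left of the first image and the top-right of the second — shapes on opposite sides of the vertical midline have swapped in a mirror flip.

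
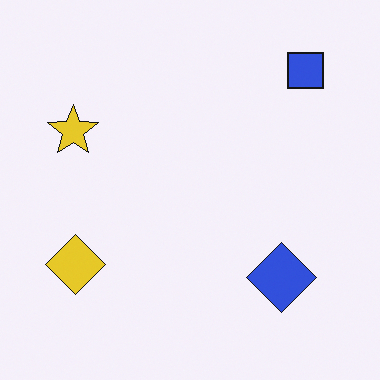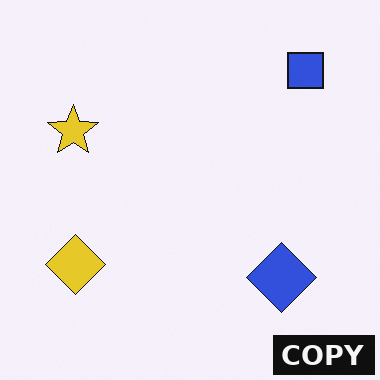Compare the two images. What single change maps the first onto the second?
Watermarked with the text "COPY" in the lower-right corner.

A dark label reading "COPY" appears in the lower-right corner.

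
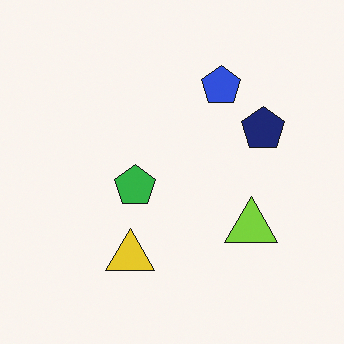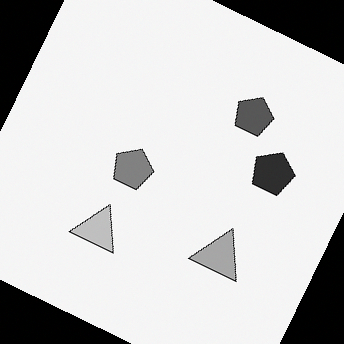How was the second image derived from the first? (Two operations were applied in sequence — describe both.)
The image was rotated clockwise by a clearly visible amount, then converted to grayscale.

Every shape is tilted by the same angle and the image corners show triangular fill wedges — a whole-image rotation by a non-right angle. All color is removed — every shape is now a shade of grey.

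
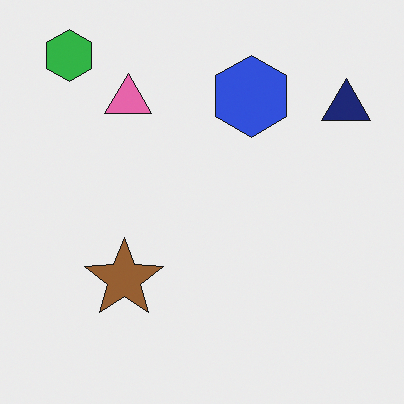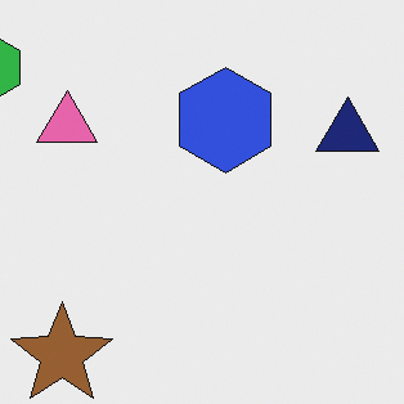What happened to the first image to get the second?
It was cropped to a modestly smaller region and rescaled.

The visible shapes are larger and the field of view is narrower; shapes near the original edges may be partly or wholly outside the frame — a crop-and-rescale.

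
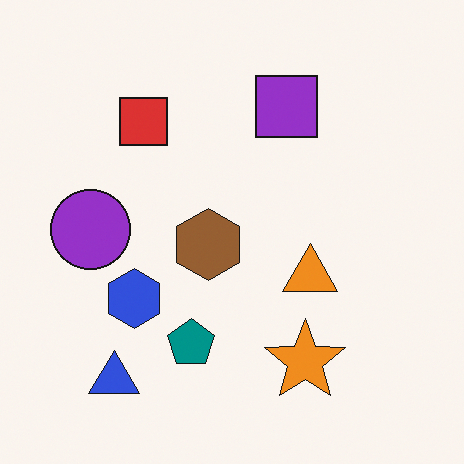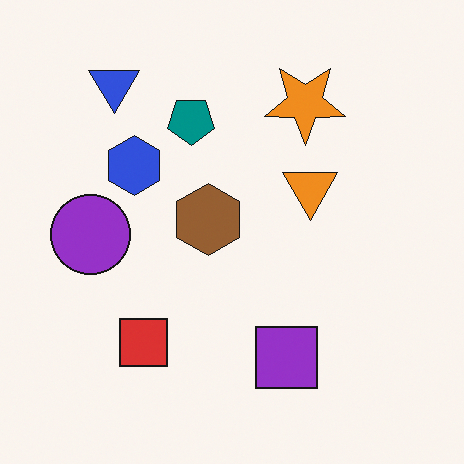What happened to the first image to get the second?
The second image is the first flipped vertically (top ↔ bottom).

The blue triangle is in the bottom-left of the first image and the top-left of the second — shapes on opposite sides of the horizontal midline have swapped in a mirror flip.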